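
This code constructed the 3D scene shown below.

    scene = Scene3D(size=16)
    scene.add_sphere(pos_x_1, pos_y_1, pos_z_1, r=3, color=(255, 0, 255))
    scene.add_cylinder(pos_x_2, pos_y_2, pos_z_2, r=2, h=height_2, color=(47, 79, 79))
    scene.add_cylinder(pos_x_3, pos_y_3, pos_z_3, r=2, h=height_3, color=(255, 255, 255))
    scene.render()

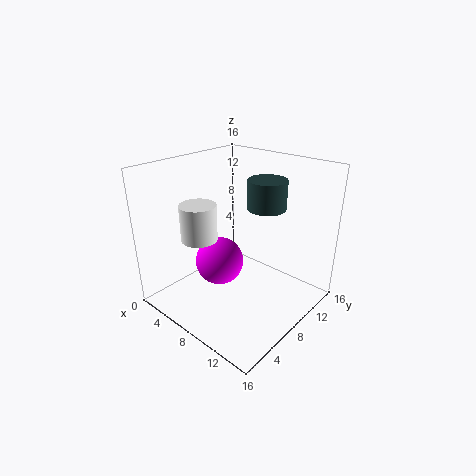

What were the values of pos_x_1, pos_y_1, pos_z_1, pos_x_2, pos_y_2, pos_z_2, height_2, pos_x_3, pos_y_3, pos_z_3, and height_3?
pos_x_1 = 4, pos_y_1 = 9, pos_z_1 = 3, pos_x_2 = 11, pos_y_2 = 9, pos_z_2 = 12, height_2 = 3, pos_x_3 = 5, pos_y_3 = 5, pos_z_3 = 8, height_3 = 4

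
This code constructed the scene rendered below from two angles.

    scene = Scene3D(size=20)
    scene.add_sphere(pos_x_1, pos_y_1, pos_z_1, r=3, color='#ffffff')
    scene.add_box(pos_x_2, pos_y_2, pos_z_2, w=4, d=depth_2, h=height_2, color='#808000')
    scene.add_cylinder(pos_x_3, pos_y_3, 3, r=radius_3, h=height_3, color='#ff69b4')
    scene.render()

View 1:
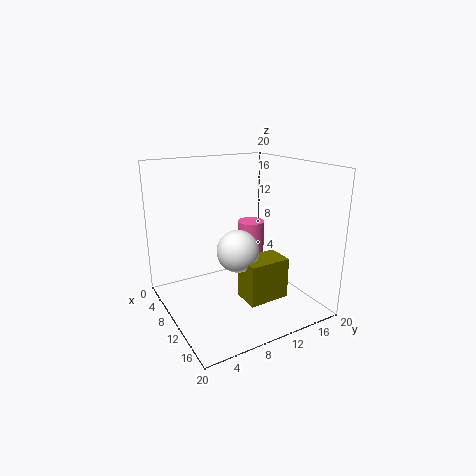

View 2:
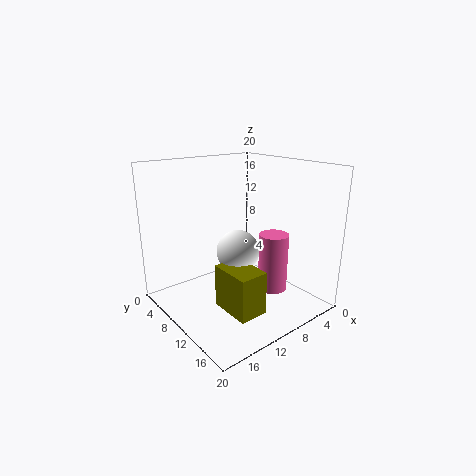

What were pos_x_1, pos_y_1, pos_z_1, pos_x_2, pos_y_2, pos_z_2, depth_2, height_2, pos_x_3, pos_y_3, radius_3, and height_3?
pos_x_1 = 10
pos_y_1 = 10
pos_z_1 = 8
pos_x_2 = 10
pos_y_2 = 10
pos_z_2 = 1
depth_2 = 6
height_2 = 6
pos_x_3 = 7
pos_y_3 = 14
radius_3 = 2
height_3 = 8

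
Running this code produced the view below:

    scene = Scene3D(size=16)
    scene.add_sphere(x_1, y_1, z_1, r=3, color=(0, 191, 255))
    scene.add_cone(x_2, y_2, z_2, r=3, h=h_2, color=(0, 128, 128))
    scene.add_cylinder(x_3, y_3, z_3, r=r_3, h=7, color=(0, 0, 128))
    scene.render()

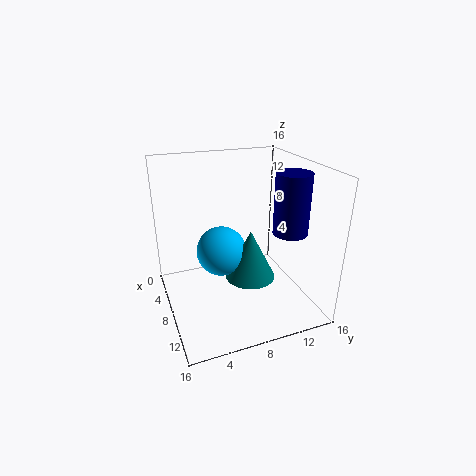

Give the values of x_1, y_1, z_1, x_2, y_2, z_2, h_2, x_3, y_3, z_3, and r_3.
x_1 = 5
y_1 = 7
z_1 = 5
x_2 = 7
y_2 = 10
z_2 = 2
h_2 = 6
x_3 = 9
y_3 = 14
z_3 = 8
r_3 = 2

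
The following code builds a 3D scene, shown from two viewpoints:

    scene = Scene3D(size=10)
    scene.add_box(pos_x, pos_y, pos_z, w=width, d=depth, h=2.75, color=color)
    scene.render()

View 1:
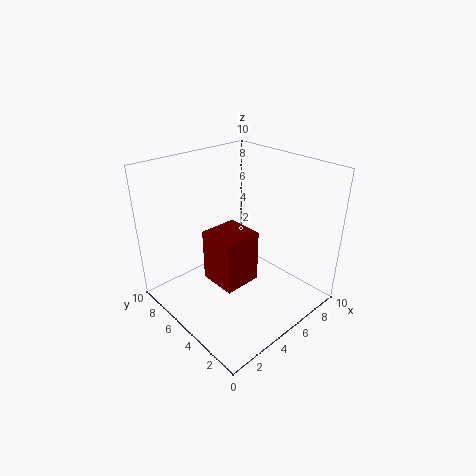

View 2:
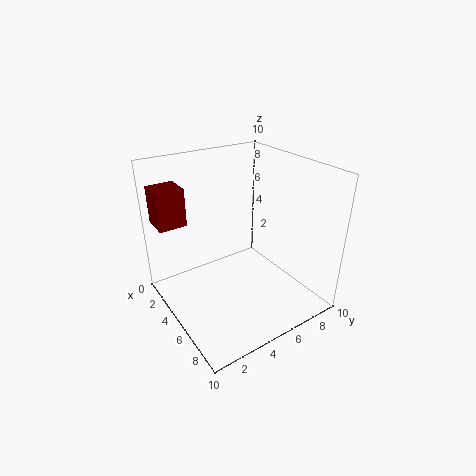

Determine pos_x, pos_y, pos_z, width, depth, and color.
pos_x = 0.25
pos_y = 0.5
pos_z = 5.5
width = 2
depth = 2
color = 'maroon'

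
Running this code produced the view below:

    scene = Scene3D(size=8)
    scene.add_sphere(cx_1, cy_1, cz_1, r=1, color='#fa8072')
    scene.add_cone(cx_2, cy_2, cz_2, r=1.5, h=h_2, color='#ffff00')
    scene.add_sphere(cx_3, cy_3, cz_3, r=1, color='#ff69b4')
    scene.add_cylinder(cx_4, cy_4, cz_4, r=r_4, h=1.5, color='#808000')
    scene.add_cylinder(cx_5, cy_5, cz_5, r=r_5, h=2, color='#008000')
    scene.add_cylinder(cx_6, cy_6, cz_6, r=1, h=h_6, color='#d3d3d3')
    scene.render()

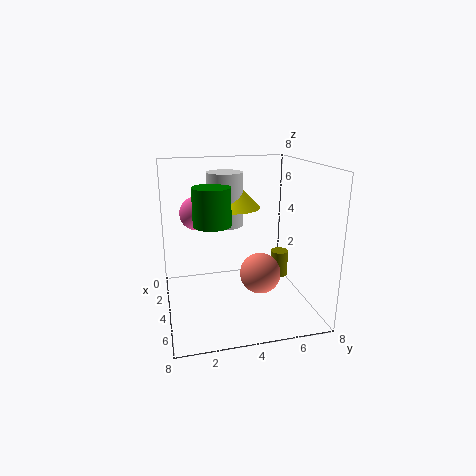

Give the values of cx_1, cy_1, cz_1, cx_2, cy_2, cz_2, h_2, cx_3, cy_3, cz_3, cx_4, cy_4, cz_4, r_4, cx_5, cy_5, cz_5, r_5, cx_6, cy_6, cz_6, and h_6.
cx_1 = 6.5
cy_1 = 4.5
cz_1 = 3
cx_2 = 3
cy_2 = 4
cz_2 = 5.5
h_2 = 1.5
cx_3 = 2
cy_3 = 2
cz_3 = 5
cx_4 = 4
cy_4 = 6.5
cz_4 = 1.5
r_4 = 0.5
cx_5 = 4.5
cy_5 = 2.5
cz_5 = 5
r_5 = 1
cx_6 = 3
cy_6 = 3.5
cz_6 = 4.5
h_6 = 3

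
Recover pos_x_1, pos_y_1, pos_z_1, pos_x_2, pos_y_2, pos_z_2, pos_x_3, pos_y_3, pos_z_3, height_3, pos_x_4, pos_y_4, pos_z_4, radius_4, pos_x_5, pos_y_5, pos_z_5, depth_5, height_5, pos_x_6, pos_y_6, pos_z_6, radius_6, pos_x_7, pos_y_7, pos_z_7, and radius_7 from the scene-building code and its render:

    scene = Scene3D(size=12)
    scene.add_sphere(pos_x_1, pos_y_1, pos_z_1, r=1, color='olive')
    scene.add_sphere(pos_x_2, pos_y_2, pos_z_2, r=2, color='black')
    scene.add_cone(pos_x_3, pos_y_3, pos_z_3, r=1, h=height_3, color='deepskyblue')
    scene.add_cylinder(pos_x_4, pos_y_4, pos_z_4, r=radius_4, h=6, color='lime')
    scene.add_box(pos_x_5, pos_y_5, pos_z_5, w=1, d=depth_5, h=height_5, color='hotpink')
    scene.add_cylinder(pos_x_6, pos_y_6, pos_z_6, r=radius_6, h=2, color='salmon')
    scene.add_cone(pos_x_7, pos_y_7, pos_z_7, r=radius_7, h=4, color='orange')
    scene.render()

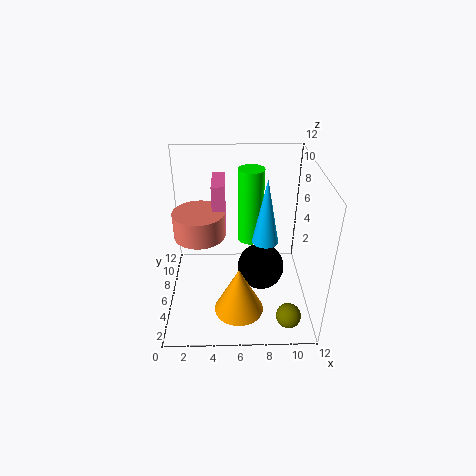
pos_x_1 = 10
pos_y_1 = 2
pos_z_1 = 1
pos_x_2 = 8
pos_y_2 = 6
pos_z_2 = 3
pos_x_3 = 8
pos_y_3 = 4
pos_z_3 = 7
height_3 = 5
pos_x_4 = 7
pos_y_4 = 6
pos_z_4 = 6
radius_4 = 1
pos_x_5 = 4
pos_y_5 = 5
pos_z_5 = 7
depth_5 = 3
height_5 = 4
pos_x_6 = 3
pos_y_6 = 5
pos_z_6 = 7
radius_6 = 2
pos_x_7 = 6
pos_y_7 = 3
pos_z_7 = 1
radius_7 = 2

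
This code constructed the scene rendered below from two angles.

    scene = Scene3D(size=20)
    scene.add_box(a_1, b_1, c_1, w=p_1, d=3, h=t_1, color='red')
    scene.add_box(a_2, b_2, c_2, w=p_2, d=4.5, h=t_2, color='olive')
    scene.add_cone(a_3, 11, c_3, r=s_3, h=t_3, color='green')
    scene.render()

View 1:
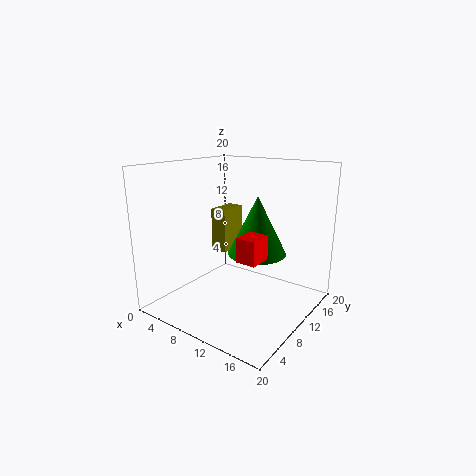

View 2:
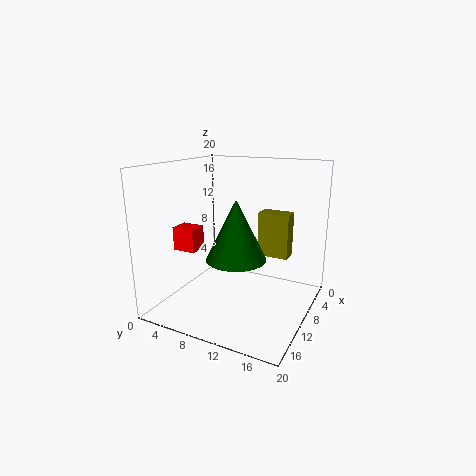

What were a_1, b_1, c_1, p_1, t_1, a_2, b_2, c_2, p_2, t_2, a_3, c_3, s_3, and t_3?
a_1 = 14, b_1 = 4, c_1 = 9.5, p_1 = 2.5, t_1 = 3, a_2 = 4, b_2 = 11.5, c_2 = 6.5, p_2 = 2.5, t_2 = 6.5, a_3 = 12.5, c_3 = 8, s_3 = 4, t_3 = 8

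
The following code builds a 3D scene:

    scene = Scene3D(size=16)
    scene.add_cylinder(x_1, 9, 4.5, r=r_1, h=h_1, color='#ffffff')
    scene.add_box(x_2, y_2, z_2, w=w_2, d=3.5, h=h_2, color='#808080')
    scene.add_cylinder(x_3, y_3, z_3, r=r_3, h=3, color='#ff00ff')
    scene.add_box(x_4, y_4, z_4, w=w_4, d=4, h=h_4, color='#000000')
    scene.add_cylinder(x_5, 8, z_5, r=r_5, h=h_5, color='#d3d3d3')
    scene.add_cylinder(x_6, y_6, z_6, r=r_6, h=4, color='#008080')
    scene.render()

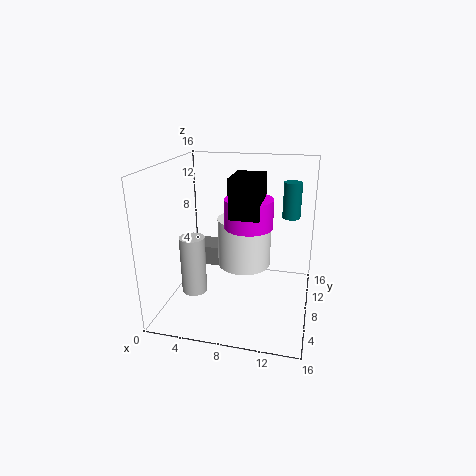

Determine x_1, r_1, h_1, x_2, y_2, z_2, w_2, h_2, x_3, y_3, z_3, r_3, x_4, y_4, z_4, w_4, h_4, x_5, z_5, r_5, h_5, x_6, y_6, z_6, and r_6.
x_1 = 8.5
r_1 = 3
h_1 = 5.5
x_2 = 0.5
y_2 = 12
z_2 = 2
w_2 = 4
h_2 = 2.5
x_3 = 9.5
y_3 = 6.5
z_3 = 10
r_3 = 2.5
x_4 = 8
y_4 = 4
z_4 = 11.5
w_4 = 3
h_4 = 4
x_5 = 2.5
z_5 = 0.5
r_5 = 1.5
h_5 = 7
x_6 = 13.5
y_6 = 10.5
z_6 = 10
r_6 = 1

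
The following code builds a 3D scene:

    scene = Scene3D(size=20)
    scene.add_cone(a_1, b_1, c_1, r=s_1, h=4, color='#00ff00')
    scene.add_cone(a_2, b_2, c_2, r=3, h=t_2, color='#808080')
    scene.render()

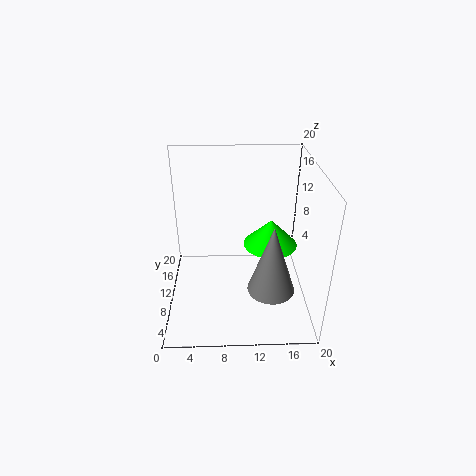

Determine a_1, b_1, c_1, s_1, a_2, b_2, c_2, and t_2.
a_1 = 15
b_1 = 13
c_1 = 7
s_1 = 4
a_2 = 14
b_2 = 4
c_2 = 6
t_2 = 9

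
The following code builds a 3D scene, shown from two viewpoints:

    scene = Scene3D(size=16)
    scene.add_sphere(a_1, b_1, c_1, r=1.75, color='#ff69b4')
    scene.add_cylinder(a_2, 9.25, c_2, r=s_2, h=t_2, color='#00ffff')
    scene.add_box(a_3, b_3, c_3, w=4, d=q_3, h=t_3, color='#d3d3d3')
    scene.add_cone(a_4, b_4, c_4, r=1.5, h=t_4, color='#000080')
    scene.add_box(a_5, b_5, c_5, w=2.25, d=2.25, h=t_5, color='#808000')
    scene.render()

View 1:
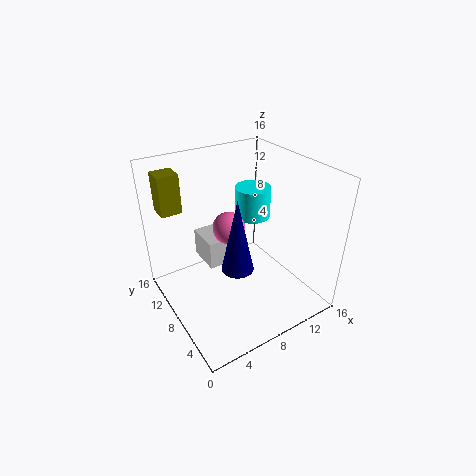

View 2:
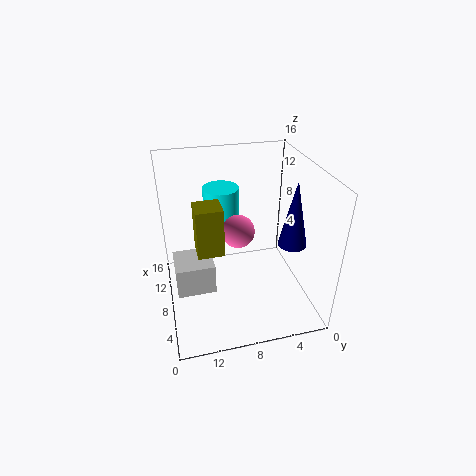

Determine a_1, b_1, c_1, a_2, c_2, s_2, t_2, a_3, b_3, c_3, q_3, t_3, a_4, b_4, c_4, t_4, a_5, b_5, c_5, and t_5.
a_1 = 7; b_1 = 8.25; c_1 = 9.5; a_2 = 10.75; c_2 = 9.5; s_2 = 2; t_2 = 3.5; a_3 = 6; b_3 = 11; c_3 = 2.5; q_3 = 4.25; t_3 = 3.5; a_4 = 4.75; b_4 = 3; c_4 = 8.5; t_4 = 7; a_5 = 0.75; b_5 = 11; c_5 = 11.25; t_5 = 4.25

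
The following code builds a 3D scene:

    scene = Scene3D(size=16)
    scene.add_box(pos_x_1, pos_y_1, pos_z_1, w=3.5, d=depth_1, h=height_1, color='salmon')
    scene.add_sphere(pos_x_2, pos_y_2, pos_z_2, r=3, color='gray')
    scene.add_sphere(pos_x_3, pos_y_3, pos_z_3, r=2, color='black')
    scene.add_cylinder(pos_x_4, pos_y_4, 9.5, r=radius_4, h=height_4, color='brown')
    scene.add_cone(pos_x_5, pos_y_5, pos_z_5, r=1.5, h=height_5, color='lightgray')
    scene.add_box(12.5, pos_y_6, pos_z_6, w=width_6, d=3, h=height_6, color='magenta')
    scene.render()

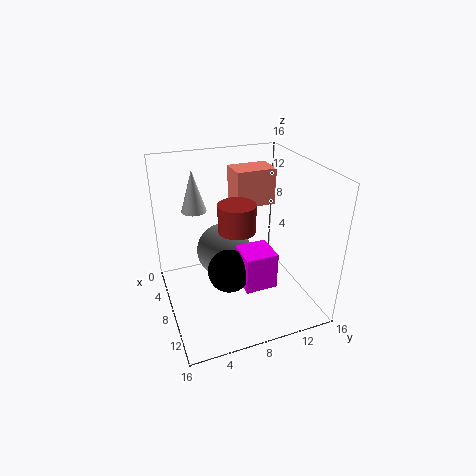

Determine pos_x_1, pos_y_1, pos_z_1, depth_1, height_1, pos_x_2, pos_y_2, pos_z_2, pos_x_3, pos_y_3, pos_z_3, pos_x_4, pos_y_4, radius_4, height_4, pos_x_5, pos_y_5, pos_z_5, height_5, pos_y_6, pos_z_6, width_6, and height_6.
pos_x_1 = 0.5, pos_y_1 = 9.5, pos_z_1 = 9.5, depth_1 = 5, height_1 = 4.5, pos_x_2 = 7.5, pos_y_2 = 6.5, pos_z_2 = 6.5, pos_x_3 = 13.5, pos_y_3 = 5, pos_z_3 = 8, pos_x_4 = 9, pos_y_4 = 7.5, radius_4 = 2, height_4 = 3, pos_x_5 = 2.5, pos_y_5 = 4.5, pos_z_5 = 9.5, height_5 = 5, pos_y_6 = 6, pos_z_6 = 6.5, width_6 = 3, height_6 = 3.5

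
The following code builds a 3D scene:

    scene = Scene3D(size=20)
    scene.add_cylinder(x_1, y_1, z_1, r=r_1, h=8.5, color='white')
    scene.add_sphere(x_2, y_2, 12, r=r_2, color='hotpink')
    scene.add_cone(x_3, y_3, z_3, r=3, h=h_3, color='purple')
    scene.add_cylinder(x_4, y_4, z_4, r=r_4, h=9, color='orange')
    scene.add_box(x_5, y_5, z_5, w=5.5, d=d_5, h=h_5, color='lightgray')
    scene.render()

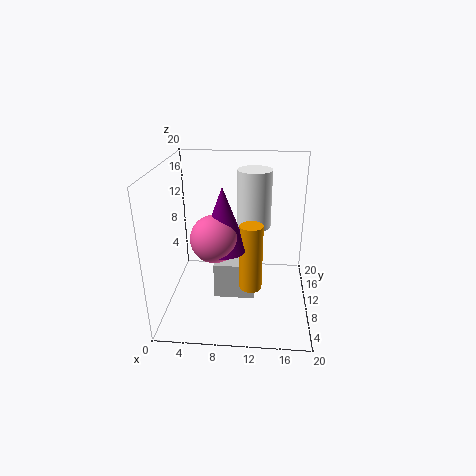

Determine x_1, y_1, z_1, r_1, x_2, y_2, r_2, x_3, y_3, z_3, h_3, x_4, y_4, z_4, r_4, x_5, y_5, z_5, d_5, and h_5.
x_1 = 12, y_1 = 14.5, z_1 = 10, r_1 = 2.5, x_2 = 7.5, y_2 = 5.5, r_2 = 3, x_3 = 8.5, y_3 = 6, z_3 = 10.5, h_3 = 8, x_4 = 12, y_4 = 6.5, z_4 = 4.5, r_4 = 1.5, x_5 = 7, y_5 = 6.5, z_5 = 2.5, d_5 = 7, h_5 = 5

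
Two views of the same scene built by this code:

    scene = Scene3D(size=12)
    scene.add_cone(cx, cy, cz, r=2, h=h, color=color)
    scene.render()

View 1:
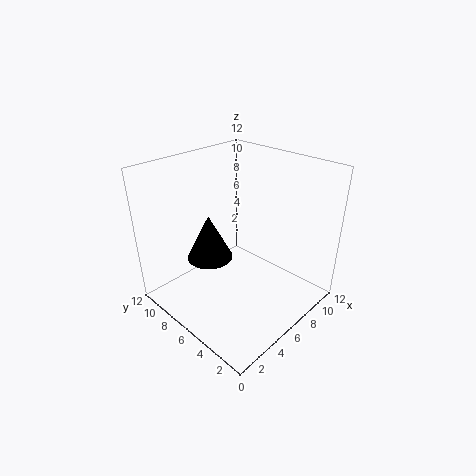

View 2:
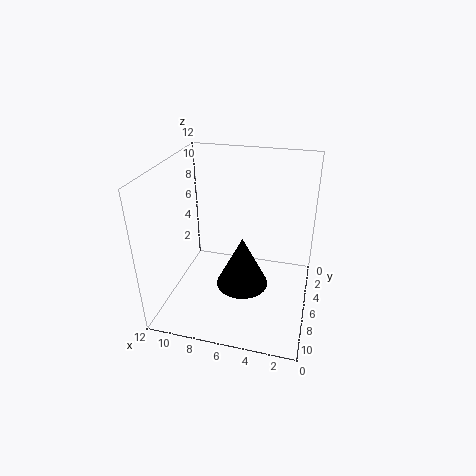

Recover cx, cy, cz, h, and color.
cx = 5, cy = 8.5, cz = 3.5, h = 4, color = 'black'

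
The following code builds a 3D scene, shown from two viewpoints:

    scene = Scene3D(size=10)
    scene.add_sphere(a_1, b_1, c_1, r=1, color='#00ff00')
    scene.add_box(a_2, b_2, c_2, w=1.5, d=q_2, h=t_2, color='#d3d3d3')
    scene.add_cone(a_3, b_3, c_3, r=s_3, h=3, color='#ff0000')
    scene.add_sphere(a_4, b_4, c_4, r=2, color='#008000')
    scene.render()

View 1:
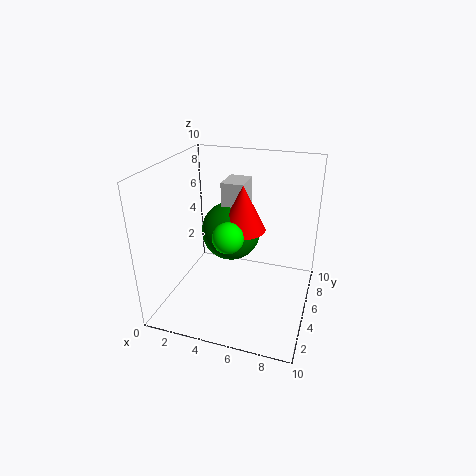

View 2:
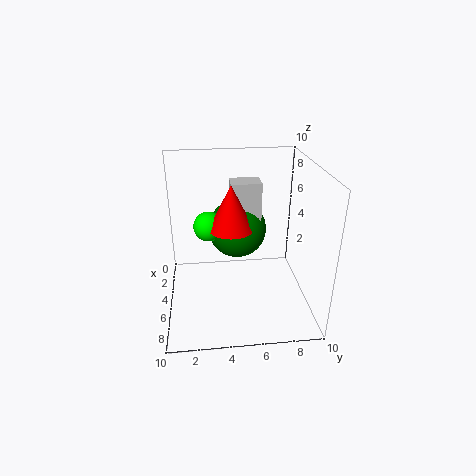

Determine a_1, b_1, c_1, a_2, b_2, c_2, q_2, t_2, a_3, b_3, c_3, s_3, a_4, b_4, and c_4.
a_1 = 5; b_1 = 3; c_1 = 6; a_2 = 4; b_2 = 4.5; c_2 = 5; q_2 = 2; t_2 = 4; a_3 = 5.5; b_3 = 4.5; c_3 = 6; s_3 = 1.5; a_4 = 4.5; b_4 = 5; c_4 = 5.5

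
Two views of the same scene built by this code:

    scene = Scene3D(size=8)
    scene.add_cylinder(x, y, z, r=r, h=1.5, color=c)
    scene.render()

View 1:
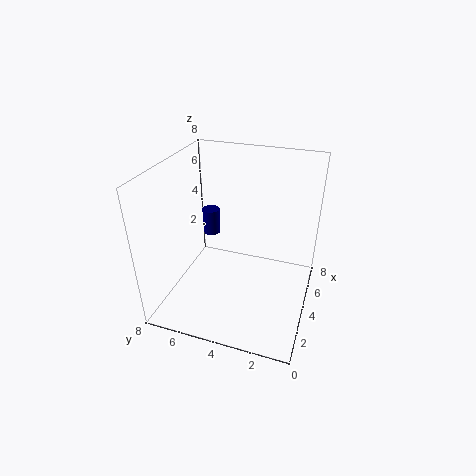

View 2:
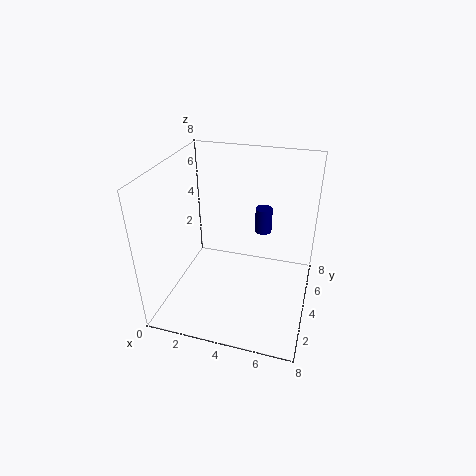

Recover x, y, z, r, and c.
x = 5; y = 6; z = 3.5; r = 0.5; c = 'navy'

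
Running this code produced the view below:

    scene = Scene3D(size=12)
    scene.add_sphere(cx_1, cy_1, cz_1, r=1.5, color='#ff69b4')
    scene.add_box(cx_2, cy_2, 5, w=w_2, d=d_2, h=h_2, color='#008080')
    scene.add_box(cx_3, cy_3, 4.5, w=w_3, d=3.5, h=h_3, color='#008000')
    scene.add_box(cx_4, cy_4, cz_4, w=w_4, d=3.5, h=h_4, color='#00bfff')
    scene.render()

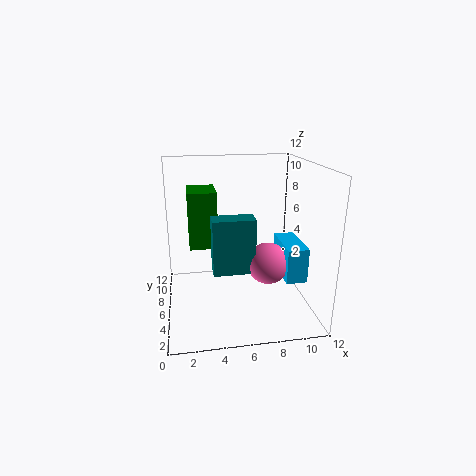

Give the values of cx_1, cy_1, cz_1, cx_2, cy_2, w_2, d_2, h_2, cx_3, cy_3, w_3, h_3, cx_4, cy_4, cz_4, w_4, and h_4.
cx_1 = 7.5; cy_1 = 2; cz_1 = 5.5; cx_2 = 3.5; cy_2 = 1.5; w_2 = 3; d_2 = 1.5; h_2 = 4; cx_3 = 2; cy_3 = 7.5; w_3 = 2.5; h_3 = 5; cx_4 = 8.5; cy_4 = 0.5; cz_4 = 4.5; w_4 = 1.5; h_4 = 2.5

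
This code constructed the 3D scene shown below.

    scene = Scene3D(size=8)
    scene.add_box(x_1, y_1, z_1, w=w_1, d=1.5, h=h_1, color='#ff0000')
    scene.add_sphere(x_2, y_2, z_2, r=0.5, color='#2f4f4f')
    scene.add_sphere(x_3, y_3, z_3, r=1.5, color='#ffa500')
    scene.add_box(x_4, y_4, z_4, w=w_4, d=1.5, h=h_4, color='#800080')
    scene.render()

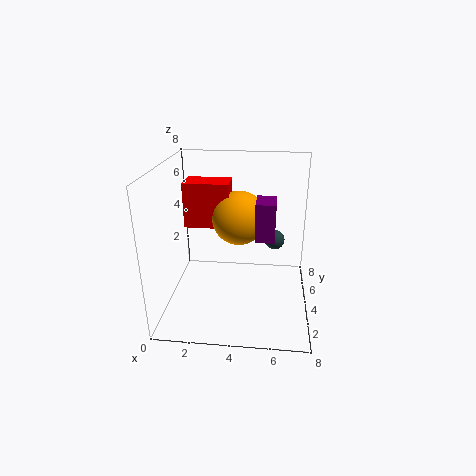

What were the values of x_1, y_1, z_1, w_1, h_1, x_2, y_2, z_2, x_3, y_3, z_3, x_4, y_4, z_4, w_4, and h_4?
x_1 = 1, y_1 = 4, z_1 = 4.5, w_1 = 2.5, h_1 = 2.5, x_2 = 6, y_2 = 3, z_2 = 4.5, x_3 = 4, y_3 = 4.5, z_3 = 5, x_4 = 5, y_4 = 2.5, z_4 = 4.5, w_4 = 1, h_4 = 2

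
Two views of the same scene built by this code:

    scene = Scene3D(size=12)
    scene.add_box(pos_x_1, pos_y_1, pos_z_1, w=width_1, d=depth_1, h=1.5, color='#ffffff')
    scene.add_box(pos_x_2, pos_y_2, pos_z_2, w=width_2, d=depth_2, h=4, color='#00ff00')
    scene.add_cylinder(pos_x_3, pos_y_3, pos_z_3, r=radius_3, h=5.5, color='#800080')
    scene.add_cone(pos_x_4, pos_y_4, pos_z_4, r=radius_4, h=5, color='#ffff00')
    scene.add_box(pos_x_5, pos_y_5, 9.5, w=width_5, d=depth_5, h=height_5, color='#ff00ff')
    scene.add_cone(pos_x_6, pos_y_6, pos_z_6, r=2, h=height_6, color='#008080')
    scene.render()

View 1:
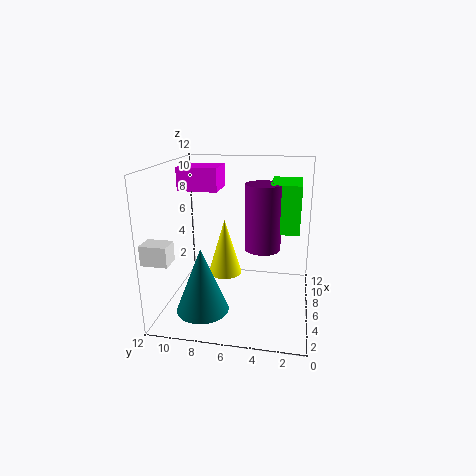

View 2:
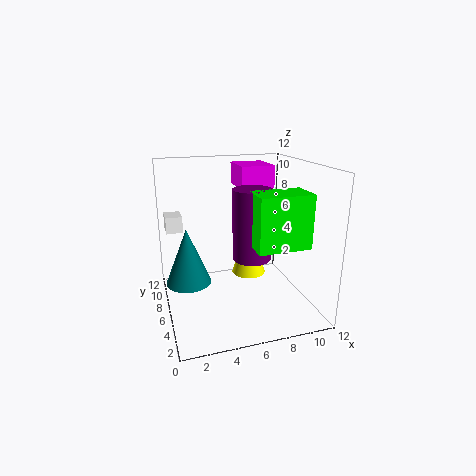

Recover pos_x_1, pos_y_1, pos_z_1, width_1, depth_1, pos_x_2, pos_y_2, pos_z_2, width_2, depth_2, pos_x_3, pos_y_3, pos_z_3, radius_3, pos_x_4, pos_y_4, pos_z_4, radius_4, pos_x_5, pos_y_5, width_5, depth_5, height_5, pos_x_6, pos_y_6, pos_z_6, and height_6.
pos_x_1 = 0.5, pos_y_1 = 10, pos_z_1 = 5.5, width_1 = 1.5, depth_1 = 2, pos_x_2 = 6, pos_y_2 = 1, pos_z_2 = 6.5, width_2 = 4, depth_2 = 2.5, pos_x_3 = 6.5, pos_y_3 = 4, pos_z_3 = 5, radius_3 = 1.5, pos_x_4 = 7.5, pos_y_4 = 7.5, pos_z_4 = 2, radius_4 = 1.5, pos_x_5 = 7, pos_y_5 = 8, width_5 = 3, depth_5 = 3.5, height_5 = 2, pos_x_6 = 2, pos_y_6 = 8, pos_z_6 = 1.5, height_6 = 5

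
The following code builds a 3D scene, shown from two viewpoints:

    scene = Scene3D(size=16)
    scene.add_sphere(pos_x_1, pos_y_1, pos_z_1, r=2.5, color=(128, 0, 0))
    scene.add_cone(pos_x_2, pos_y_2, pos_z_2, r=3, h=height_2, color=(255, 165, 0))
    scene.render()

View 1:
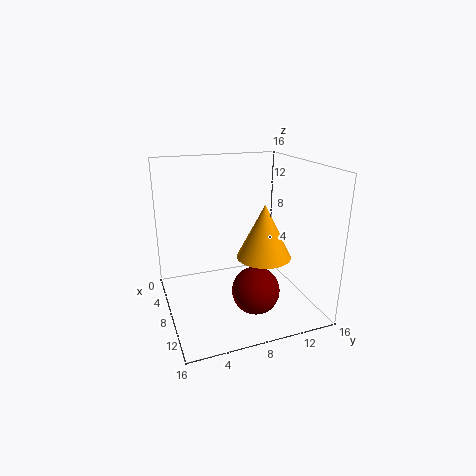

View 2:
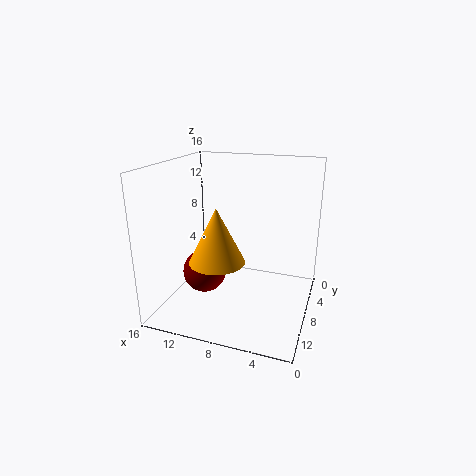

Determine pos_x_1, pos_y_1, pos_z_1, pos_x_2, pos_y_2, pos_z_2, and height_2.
pos_x_1 = 12; pos_y_1 = 8.5; pos_z_1 = 3.5; pos_x_2 = 9.5; pos_y_2 = 10.5; pos_z_2 = 6; height_2 = 6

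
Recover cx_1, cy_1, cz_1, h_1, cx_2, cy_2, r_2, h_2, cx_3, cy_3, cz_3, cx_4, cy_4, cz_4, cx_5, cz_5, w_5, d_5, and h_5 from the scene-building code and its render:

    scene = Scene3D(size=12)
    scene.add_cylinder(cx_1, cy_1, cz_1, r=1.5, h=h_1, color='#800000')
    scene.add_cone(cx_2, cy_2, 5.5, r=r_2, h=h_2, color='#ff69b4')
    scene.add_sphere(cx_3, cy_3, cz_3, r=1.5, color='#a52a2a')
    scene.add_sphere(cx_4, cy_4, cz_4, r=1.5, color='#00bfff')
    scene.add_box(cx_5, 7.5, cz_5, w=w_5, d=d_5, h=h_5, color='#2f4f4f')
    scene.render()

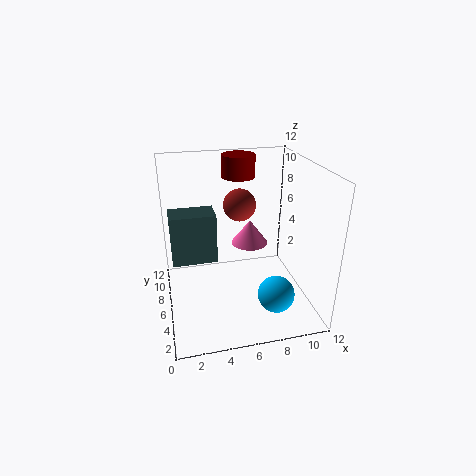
cx_1 = 7
cy_1 = 10
cz_1 = 10
h_1 = 2
cx_2 = 7
cy_2 = 6
r_2 = 1.5
h_2 = 2
cx_3 = 7
cy_3 = 9.5
cz_3 = 7.5
cx_4 = 8.5
cy_4 = 3
cz_4 = 2
cx_5 = 0.5
cz_5 = 3
w_5 = 4
d_5 = 2.5
h_5 = 4.5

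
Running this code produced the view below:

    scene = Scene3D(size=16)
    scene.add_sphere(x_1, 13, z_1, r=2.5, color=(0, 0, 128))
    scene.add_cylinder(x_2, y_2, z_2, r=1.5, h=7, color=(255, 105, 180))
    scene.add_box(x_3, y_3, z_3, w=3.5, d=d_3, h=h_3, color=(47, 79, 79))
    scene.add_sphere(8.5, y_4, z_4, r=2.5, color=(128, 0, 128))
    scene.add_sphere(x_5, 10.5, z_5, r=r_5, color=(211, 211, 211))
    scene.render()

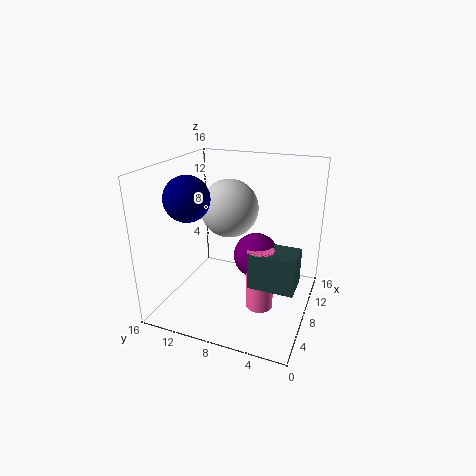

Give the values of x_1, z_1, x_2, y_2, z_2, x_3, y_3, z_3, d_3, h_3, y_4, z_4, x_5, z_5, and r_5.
x_1 = 6
z_1 = 12.5
x_2 = 7
y_2 = 5
z_2 = 0.5
x_3 = 5.5
y_3 = 1
z_3 = 3.5
d_3 = 5
h_3 = 4
y_4 = 6
z_4 = 6
x_5 = 11.5
z_5 = 10
r_5 = 3.5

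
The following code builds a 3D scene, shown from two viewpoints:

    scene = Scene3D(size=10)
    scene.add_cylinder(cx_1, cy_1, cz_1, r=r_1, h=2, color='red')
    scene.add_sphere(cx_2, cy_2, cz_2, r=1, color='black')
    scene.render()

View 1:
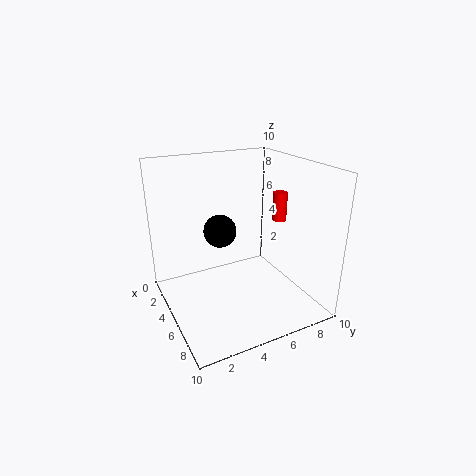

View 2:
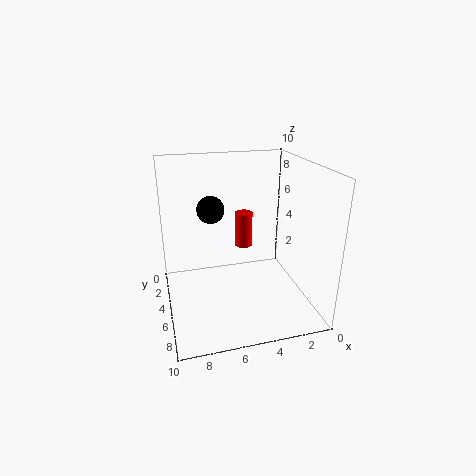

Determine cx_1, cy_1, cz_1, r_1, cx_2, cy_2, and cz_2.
cx_1 = 5.5, cy_1 = 8, cz_1 = 6, r_1 = 0.5, cx_2 = 6.5, cy_2 = 3, cz_2 = 6.5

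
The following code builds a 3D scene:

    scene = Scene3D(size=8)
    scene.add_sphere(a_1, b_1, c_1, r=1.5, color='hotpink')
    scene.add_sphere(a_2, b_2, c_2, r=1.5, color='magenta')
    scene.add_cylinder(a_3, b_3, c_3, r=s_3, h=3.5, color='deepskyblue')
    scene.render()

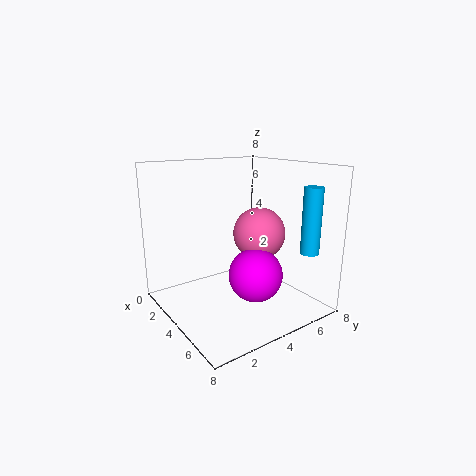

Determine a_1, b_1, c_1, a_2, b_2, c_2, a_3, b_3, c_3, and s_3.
a_1 = 4
b_1 = 5.5
c_1 = 4
a_2 = 5
b_2 = 4.5
c_2 = 2
a_3 = 7
b_3 = 6.5
c_3 = 3.5
s_3 = 0.5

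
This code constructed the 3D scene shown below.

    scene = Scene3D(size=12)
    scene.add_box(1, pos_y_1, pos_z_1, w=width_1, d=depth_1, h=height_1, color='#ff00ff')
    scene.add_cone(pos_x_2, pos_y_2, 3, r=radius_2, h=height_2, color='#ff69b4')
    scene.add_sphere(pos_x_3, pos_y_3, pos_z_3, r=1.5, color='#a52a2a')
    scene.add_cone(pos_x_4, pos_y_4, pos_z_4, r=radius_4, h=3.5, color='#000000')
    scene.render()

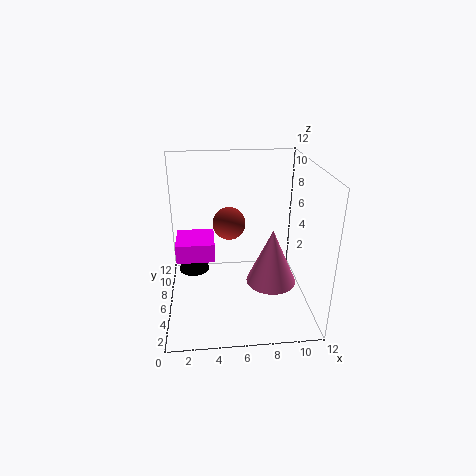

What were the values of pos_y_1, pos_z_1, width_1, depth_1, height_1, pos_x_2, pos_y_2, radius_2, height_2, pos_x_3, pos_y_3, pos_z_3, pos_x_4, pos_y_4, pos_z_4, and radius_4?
pos_y_1 = 4; pos_z_1 = 5; width_1 = 3; depth_1 = 3; height_1 = 1.5; pos_x_2 = 8.5; pos_y_2 = 4; radius_2 = 2; height_2 = 4.5; pos_x_3 = 5.5; pos_y_3 = 9; pos_z_3 = 6; pos_x_4 = 2; pos_y_4 = 10.5; pos_z_4 = 0.5; radius_4 = 1.5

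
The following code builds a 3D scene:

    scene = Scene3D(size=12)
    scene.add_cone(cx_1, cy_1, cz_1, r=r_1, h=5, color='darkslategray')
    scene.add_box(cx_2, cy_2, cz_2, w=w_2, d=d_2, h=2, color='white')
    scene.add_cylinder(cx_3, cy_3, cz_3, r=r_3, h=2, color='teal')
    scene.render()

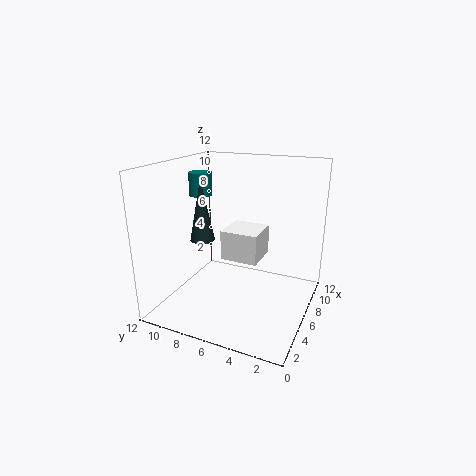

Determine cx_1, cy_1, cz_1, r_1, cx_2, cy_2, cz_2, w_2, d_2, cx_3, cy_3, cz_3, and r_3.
cx_1 = 4.5, cy_1 = 8.5, cz_1 = 6, r_1 = 1, cx_2 = 1, cy_2 = 2.5, cz_2 = 6.5, w_2 = 2.5, d_2 = 2.5, cx_3 = 7, cy_3 = 10, cz_3 = 9, r_3 = 1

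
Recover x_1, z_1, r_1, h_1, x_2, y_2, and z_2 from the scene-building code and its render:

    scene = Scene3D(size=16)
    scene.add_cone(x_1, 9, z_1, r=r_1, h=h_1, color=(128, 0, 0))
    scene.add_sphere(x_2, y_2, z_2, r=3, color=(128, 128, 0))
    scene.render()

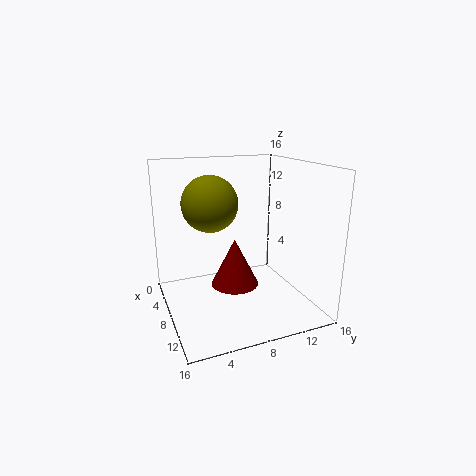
x_1 = 4.5
z_1 = 0.5
r_1 = 3
h_1 = 6
x_2 = 7.5
y_2 = 5
z_2 = 12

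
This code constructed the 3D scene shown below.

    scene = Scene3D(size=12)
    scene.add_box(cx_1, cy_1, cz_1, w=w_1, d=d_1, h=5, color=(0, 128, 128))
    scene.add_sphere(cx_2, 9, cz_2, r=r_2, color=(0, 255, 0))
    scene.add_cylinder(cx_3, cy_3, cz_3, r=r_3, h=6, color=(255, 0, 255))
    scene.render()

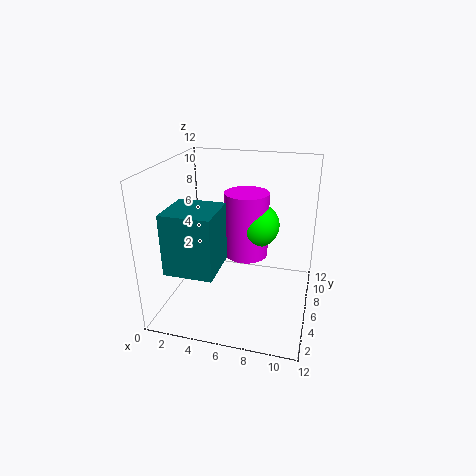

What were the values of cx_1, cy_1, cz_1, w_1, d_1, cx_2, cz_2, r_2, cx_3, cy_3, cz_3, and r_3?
cx_1 = 1
cy_1 = 2
cz_1 = 4
w_1 = 4
d_1 = 4
cx_2 = 7
cz_2 = 6
r_2 = 2
cx_3 = 6
cy_3 = 9
cz_3 = 3
r_3 = 2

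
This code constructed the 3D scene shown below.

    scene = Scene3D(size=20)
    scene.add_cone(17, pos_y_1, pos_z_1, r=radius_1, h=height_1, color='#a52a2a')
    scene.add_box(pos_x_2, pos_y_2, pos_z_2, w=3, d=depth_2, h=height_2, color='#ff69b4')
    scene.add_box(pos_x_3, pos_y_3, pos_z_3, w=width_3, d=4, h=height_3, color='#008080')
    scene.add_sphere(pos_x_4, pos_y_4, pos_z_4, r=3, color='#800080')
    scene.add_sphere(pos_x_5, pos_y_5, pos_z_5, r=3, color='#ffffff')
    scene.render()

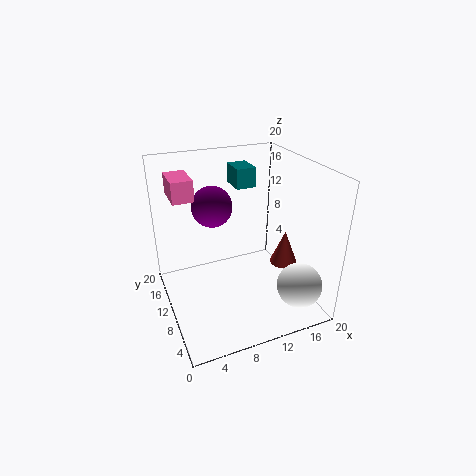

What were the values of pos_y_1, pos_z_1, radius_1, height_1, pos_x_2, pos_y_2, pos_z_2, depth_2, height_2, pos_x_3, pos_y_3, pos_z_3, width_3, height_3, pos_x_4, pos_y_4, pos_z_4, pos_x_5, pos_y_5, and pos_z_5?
pos_y_1 = 9; pos_z_1 = 5; radius_1 = 2; height_1 = 5; pos_x_2 = 2; pos_y_2 = 13; pos_z_2 = 15; depth_2 = 5; height_2 = 3; pos_x_3 = 12; pos_y_3 = 15; pos_z_3 = 15; width_3 = 3; height_3 = 3; pos_x_4 = 8; pos_y_4 = 15; pos_z_4 = 13; pos_x_5 = 16; pos_y_5 = 3; pos_z_5 = 5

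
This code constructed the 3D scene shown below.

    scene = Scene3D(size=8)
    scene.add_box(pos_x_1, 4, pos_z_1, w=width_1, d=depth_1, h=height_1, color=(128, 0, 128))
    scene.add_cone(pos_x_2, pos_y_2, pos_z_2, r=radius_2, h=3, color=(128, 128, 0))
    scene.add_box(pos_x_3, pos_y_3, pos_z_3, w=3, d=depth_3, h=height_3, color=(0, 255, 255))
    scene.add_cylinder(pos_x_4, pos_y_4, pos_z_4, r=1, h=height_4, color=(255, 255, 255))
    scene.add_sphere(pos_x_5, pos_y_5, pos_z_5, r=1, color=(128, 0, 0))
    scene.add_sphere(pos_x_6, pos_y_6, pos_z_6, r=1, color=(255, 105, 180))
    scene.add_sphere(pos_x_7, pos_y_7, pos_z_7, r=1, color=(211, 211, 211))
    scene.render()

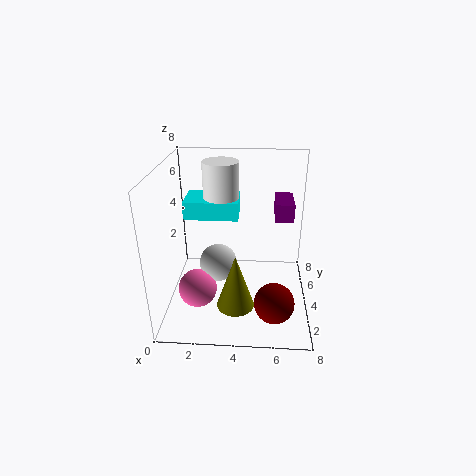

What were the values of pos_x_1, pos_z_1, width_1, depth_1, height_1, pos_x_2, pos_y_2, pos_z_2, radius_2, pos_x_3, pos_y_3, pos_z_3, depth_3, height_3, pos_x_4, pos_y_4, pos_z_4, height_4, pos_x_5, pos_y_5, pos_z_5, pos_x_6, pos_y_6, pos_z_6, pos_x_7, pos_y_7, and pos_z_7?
pos_x_1 = 6, pos_z_1 = 5, width_1 = 1, depth_1 = 2, height_1 = 1, pos_x_2 = 4, pos_y_2 = 2, pos_z_2 = 1, radius_2 = 1, pos_x_3 = 1, pos_y_3 = 4, pos_z_3 = 5, depth_3 = 2, height_3 = 1, pos_x_4 = 3, pos_y_4 = 5, pos_z_4 = 5, height_4 = 3, pos_x_5 = 6, pos_y_5 = 1, pos_z_5 = 2, pos_x_6 = 2, pos_y_6 = 2, pos_z_6 = 2, pos_x_7 = 3, pos_y_7 = 3, pos_z_7 = 3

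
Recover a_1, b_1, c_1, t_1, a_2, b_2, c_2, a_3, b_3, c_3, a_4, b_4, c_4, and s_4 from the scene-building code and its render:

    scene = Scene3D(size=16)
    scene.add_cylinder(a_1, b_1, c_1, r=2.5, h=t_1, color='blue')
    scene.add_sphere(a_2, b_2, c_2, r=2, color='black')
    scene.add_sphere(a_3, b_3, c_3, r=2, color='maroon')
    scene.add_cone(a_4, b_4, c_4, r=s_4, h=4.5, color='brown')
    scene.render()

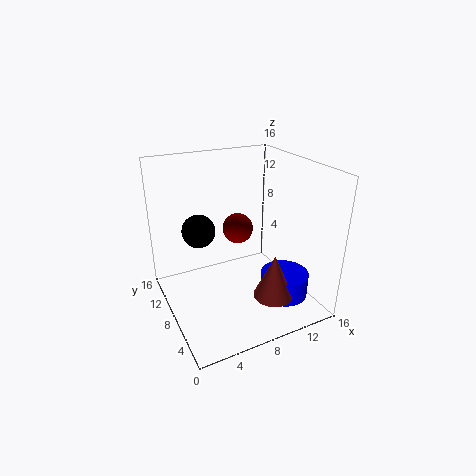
a_1 = 11; b_1 = 3; c_1 = 3; t_1 = 2.5; a_2 = 5; b_2 = 12.5; c_2 = 7.5; a_3 = 11; b_3 = 14; c_3 = 6; a_4 = 9; b_4 = 2; c_4 = 4; s_4 = 2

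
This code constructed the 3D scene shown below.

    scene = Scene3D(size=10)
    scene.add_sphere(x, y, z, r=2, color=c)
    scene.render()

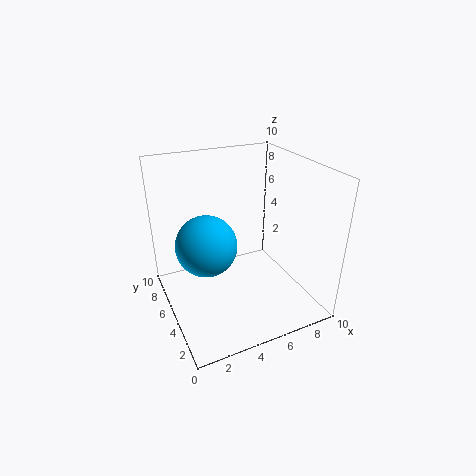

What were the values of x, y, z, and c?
x = 2.5; y = 4.5; z = 5.25; c = 'deepskyblue'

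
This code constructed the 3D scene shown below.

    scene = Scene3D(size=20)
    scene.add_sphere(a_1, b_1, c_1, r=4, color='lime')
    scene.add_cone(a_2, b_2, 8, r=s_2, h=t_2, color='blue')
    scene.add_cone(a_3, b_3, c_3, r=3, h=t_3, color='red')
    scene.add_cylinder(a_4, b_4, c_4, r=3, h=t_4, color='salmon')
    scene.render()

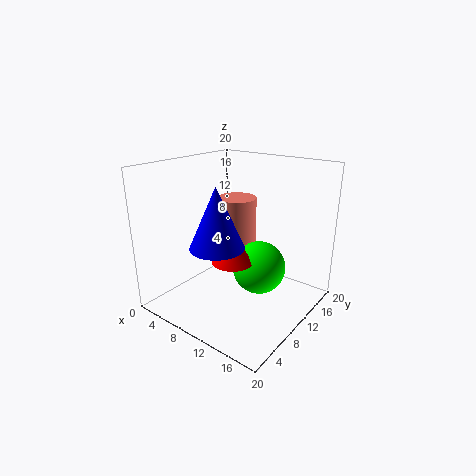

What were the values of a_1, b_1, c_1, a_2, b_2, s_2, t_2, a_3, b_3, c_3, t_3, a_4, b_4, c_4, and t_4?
a_1 = 11, b_1 = 14, c_1 = 4, a_2 = 7, b_2 = 9, s_2 = 4, t_2 = 9, a_3 = 9, b_3 = 10, c_3 = 6, t_3 = 4, a_4 = 6, b_4 = 15, c_4 = 7, t_4 = 7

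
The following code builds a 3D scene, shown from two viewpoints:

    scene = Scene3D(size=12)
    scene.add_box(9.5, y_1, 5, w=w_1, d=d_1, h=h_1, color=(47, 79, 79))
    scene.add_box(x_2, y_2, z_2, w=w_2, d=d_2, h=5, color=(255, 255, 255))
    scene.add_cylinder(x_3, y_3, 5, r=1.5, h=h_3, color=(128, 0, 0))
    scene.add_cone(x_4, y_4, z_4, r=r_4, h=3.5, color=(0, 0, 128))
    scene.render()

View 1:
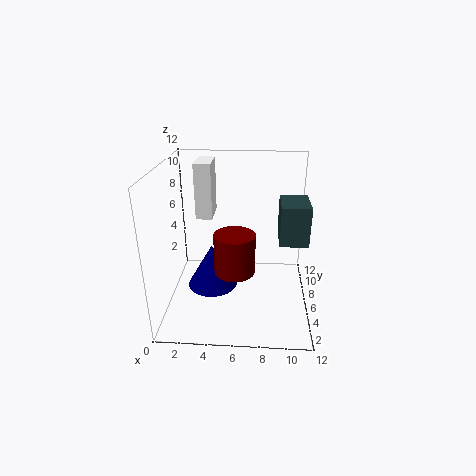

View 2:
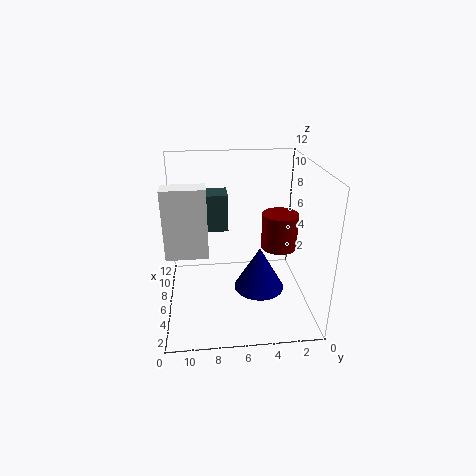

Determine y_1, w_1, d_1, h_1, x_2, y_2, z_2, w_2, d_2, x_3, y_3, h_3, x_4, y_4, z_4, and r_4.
y_1 = 6.5, w_1 = 2.5, d_1 = 3.5, h_1 = 3.5, x_2 = 2, y_2 = 8.5, z_2 = 6.5, w_2 = 1.5, d_2 = 3, x_3 = 6, y_3 = 2.5, h_3 = 3, x_4 = 4, y_4 = 4.5, z_4 = 2.5, r_4 = 2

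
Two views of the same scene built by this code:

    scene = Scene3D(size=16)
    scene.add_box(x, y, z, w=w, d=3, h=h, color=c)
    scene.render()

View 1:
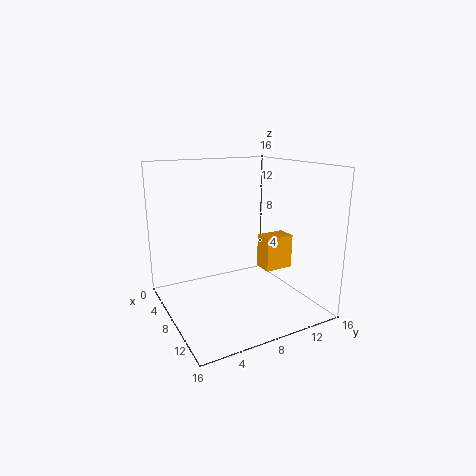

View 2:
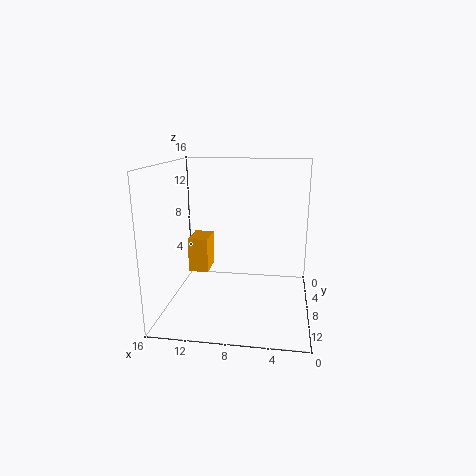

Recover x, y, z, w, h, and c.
x = 10.5, y = 9, z = 5.5, w = 2, h = 3.5, c = 'orange'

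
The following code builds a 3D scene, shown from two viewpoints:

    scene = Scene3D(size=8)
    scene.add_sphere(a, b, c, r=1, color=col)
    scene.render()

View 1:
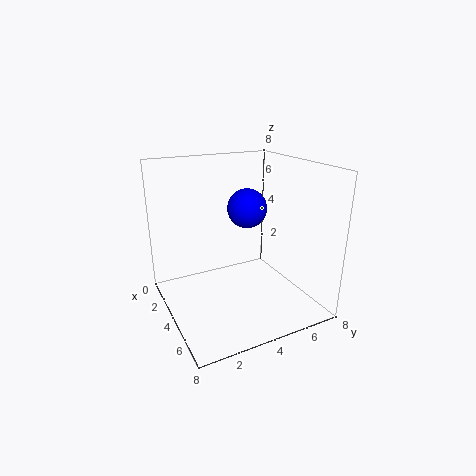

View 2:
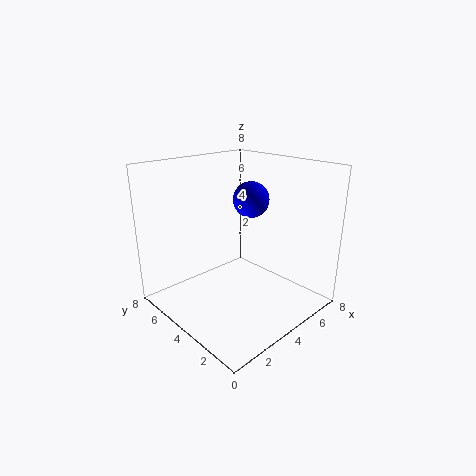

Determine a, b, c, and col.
a = 5, b = 4, c = 6, col = 'blue'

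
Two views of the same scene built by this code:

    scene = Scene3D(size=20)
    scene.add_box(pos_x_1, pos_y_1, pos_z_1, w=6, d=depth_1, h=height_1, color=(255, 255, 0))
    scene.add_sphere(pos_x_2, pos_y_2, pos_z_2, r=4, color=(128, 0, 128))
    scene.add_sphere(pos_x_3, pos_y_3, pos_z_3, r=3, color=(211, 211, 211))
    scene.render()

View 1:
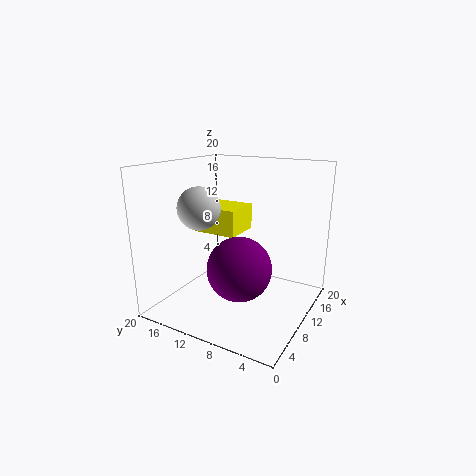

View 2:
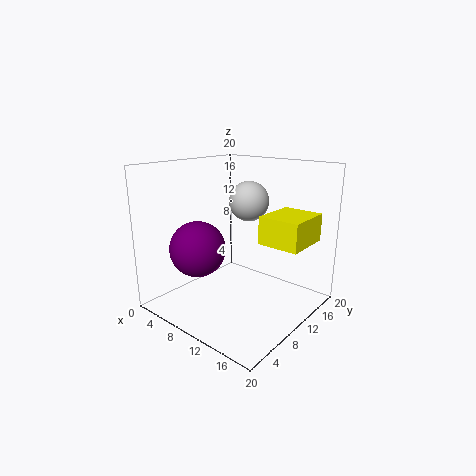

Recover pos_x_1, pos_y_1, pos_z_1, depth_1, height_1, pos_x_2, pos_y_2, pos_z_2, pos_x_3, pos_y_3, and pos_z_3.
pos_x_1 = 12
pos_y_1 = 12
pos_z_1 = 9
depth_1 = 7
height_1 = 4
pos_x_2 = 5
pos_y_2 = 7
pos_z_2 = 8
pos_x_3 = 8
pos_y_3 = 15
pos_z_3 = 14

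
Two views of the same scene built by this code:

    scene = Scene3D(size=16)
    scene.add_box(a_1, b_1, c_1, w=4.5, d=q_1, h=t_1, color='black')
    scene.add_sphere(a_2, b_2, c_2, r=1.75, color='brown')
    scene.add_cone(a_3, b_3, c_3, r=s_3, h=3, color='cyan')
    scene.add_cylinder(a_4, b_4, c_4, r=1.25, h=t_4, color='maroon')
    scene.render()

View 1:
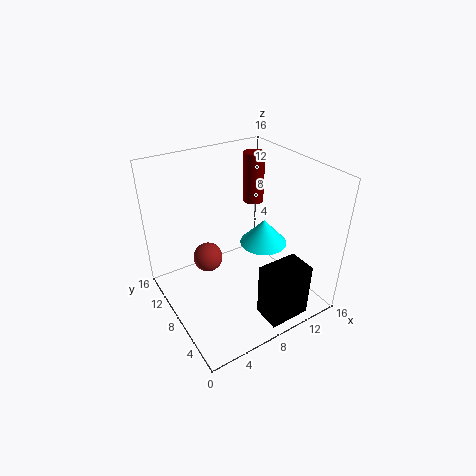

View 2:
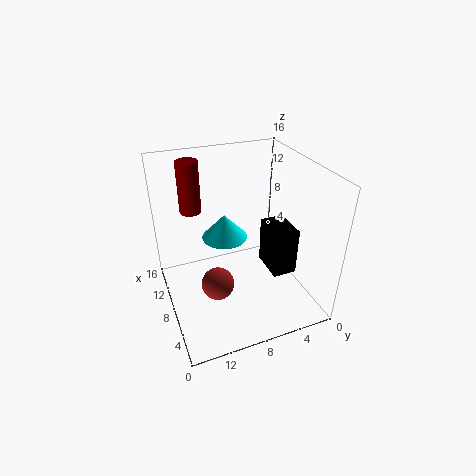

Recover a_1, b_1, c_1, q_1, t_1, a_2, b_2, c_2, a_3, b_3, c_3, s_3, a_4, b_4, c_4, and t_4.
a_1 = 7.5
b_1 = 0.25
c_1 = 1.25
q_1 = 3
t_1 = 6
a_2 = 5.75
b_2 = 11.25
c_2 = 4.25
a_3 = 11.75
b_3 = 8.25
c_3 = 6
s_3 = 2.75
a_4 = 12.75
b_4 = 12
c_4 = 9.75
t_4 = 6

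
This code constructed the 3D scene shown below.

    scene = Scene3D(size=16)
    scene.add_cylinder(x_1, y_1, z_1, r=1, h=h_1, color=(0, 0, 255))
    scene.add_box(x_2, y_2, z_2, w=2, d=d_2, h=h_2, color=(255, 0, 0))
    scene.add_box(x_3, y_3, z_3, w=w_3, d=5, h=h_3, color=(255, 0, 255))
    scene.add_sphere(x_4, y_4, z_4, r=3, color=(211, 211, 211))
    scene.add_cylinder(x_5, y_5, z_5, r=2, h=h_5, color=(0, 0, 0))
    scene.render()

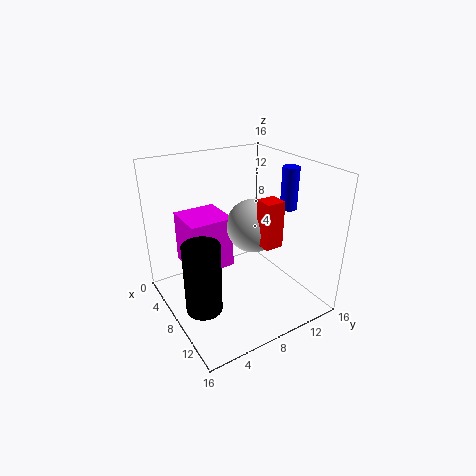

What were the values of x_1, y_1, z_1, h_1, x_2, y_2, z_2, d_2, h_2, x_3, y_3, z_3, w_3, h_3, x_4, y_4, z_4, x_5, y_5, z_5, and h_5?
x_1 = 8
y_1 = 15
z_1 = 10
h_1 = 5
x_2 = 10
y_2 = 9
z_2 = 8
d_2 = 2
h_2 = 5
x_3 = 2
y_3 = 3
z_3 = 4
w_3 = 5
h_3 = 6
x_4 = 8
y_4 = 10
z_4 = 9
x_5 = 9
y_5 = 3
z_5 = 1
h_5 = 8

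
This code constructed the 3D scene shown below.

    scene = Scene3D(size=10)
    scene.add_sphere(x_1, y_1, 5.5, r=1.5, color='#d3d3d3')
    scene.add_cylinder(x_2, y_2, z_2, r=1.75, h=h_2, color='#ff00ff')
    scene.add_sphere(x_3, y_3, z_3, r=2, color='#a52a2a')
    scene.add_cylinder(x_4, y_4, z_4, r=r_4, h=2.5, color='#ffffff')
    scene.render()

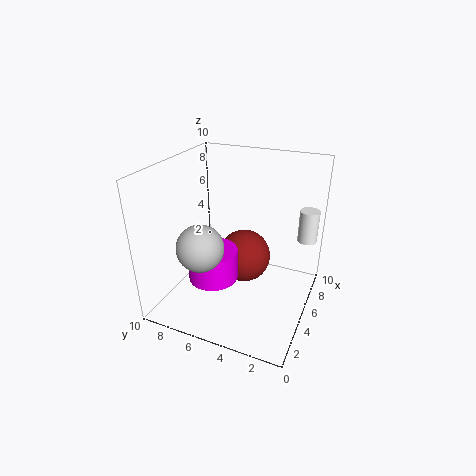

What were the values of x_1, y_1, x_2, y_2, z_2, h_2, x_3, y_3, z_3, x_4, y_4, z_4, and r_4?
x_1 = 2, y_1 = 6.25, x_2 = 4, y_2 = 6.5, z_2 = 2, h_2 = 2.25, x_3 = 6.75, y_3 = 5.25, z_3 = 2.5, x_4 = 9.25, y_4 = 1, z_4 = 3.5, r_4 = 0.75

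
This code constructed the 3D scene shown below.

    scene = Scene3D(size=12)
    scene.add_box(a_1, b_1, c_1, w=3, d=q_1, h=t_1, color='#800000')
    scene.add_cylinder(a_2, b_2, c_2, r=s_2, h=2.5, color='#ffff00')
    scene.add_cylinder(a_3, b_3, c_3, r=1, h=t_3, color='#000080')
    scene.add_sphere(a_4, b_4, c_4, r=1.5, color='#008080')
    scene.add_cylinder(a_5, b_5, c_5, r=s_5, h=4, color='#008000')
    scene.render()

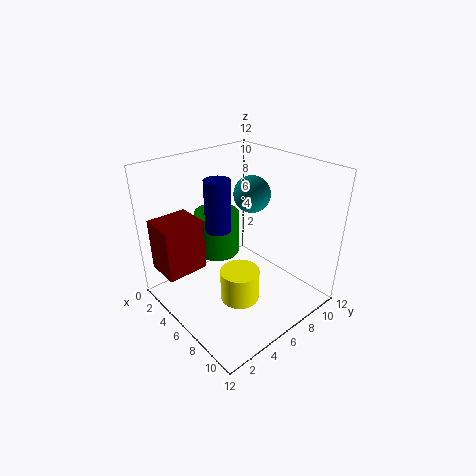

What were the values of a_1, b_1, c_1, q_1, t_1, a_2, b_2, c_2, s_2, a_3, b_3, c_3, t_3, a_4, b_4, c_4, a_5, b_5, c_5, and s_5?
a_1 = 1; b_1 = 0.5; c_1 = 3; q_1 = 3.5; t_1 = 4.5; a_2 = 8.5; b_2 = 4; c_2 = 2.5; s_2 = 1.5; a_3 = 6; b_3 = 4; c_3 = 7.5; t_3 = 4; a_4 = 6; b_4 = 7.5; c_4 = 9.5; a_5 = 2.5; b_5 = 6.5; c_5 = 3; s_5 = 2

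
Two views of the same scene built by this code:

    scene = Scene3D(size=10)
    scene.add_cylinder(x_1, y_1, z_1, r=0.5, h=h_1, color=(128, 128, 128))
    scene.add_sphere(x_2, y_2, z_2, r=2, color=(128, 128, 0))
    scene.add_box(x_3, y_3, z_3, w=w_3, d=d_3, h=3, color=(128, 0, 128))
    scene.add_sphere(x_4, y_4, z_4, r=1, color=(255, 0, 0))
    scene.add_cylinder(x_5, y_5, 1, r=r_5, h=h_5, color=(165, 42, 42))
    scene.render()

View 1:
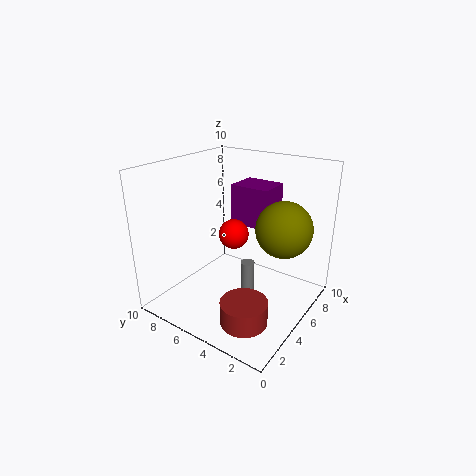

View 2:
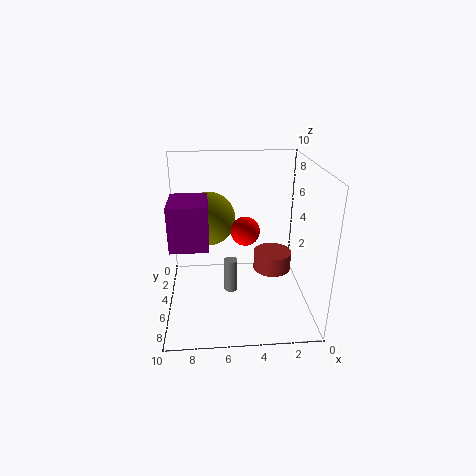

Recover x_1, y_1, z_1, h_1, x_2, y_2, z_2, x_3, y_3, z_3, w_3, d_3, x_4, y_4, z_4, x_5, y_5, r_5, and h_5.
x_1 = 5.5, y_1 = 4.5, z_1 = 0.5, h_1 = 2.5, x_2 = 7, y_2 = 2.5, z_2 = 5.5, x_3 = 7, y_3 = 4, z_3 = 5, w_3 = 2.5, d_3 = 3, x_4 = 4.5, y_4 = 5, z_4 = 5.5, x_5 = 2, y_5 = 2.5, r_5 = 1.5, h_5 = 1.5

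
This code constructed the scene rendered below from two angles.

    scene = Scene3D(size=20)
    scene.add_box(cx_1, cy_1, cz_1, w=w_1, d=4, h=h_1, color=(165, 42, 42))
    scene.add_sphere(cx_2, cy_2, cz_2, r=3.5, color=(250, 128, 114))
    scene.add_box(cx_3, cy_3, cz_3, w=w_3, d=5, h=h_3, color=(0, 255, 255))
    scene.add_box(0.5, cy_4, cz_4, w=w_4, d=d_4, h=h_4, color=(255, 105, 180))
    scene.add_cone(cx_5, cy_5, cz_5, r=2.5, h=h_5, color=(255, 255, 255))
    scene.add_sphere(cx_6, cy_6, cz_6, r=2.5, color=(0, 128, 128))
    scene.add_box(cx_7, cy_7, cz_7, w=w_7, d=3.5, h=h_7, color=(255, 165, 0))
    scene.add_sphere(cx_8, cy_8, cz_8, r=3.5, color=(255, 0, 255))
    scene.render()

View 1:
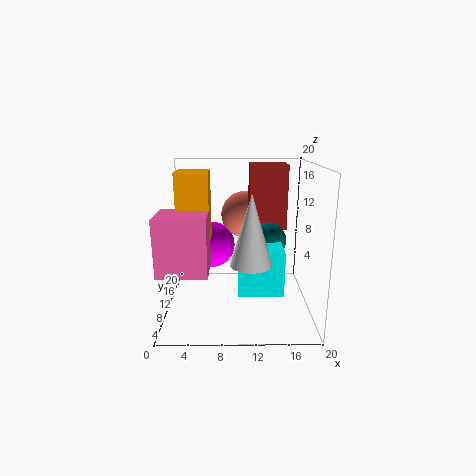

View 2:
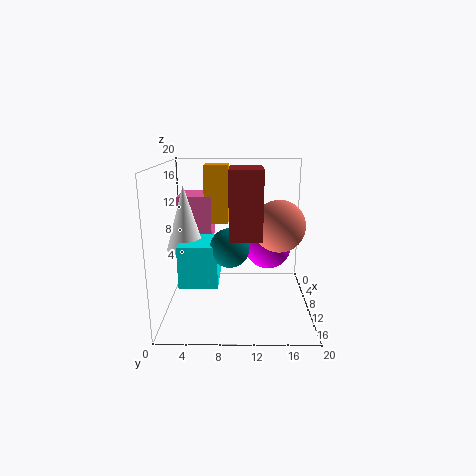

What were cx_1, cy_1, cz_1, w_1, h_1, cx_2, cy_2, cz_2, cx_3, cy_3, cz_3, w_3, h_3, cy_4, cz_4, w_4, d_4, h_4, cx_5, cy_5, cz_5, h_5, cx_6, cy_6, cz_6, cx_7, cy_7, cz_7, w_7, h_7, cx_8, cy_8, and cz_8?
cx_1 = 11.5
cy_1 = 9
cz_1 = 11.5
w_1 = 5
h_1 = 8.5
cx_2 = 11
cy_2 = 15.5
cz_2 = 12
cx_3 = 10
cy_3 = 2.5
cz_3 = 5
w_3 = 5.5
h_3 = 5.5
cy_4 = 1
cz_4 = 8
w_4 = 6
d_4 = 5
h_4 = 7
cx_5 = 11.5
cy_5 = 3
cz_5 = 9
h_5 = 8.5
cx_6 = 14
cy_6 = 9
cz_6 = 10
cx_7 = 2.5
cy_7 = 5
cz_7 = 11
w_7 = 4
h_7 = 8.5
cx_8 = 6
cy_8 = 14.5
cz_8 = 7.5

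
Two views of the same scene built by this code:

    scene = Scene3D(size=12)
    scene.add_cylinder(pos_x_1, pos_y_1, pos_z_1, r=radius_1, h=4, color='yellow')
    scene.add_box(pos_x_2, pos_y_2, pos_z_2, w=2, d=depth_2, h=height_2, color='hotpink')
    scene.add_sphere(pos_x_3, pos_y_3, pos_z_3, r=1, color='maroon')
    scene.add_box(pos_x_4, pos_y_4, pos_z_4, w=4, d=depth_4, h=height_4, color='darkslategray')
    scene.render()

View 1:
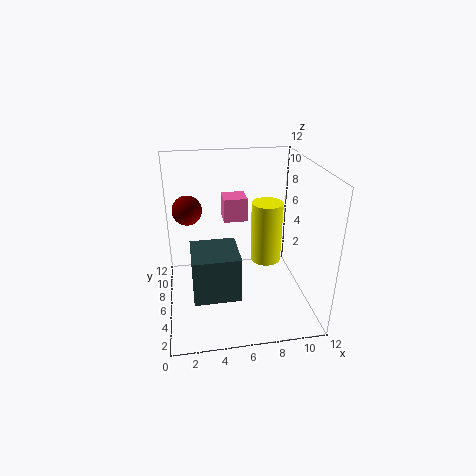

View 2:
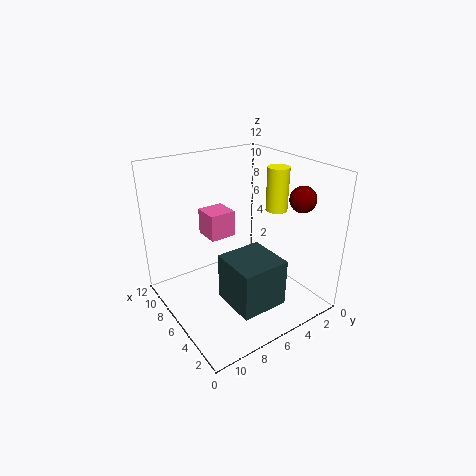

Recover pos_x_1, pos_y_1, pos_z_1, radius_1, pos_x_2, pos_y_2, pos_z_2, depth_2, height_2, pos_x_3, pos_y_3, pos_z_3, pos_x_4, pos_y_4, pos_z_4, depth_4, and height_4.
pos_x_1 = 7, pos_y_1 = 1, pos_z_1 = 7, radius_1 = 1, pos_x_2 = 5, pos_y_2 = 7, pos_z_2 = 7, depth_2 = 2, height_2 = 2, pos_x_3 = 2, pos_y_3 = 3, pos_z_3 = 10, pos_x_4 = 2, pos_y_4 = 4, pos_z_4 = 1, depth_4 = 4, height_4 = 4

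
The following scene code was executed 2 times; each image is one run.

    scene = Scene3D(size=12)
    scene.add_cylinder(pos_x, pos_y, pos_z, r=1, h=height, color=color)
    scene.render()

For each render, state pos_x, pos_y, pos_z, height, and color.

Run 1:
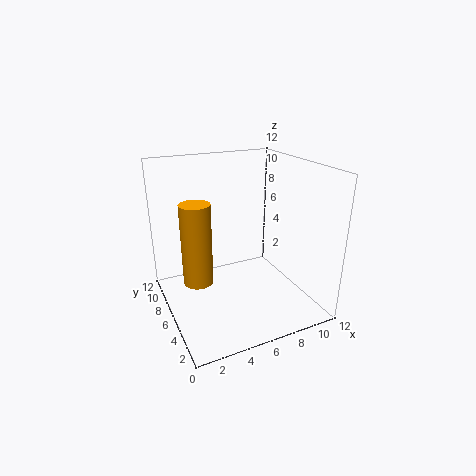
pos_x = 1.25
pos_y = 2.25
pos_z = 5.25
height = 5.5
color = 'orange'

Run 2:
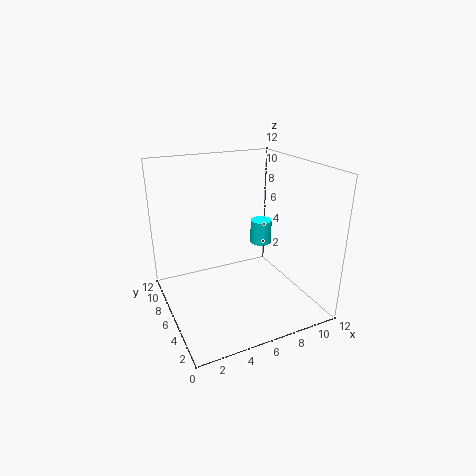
pos_x = 9.75
pos_y = 8.75
pos_z = 3.75
height = 2.25
color = 'cyan'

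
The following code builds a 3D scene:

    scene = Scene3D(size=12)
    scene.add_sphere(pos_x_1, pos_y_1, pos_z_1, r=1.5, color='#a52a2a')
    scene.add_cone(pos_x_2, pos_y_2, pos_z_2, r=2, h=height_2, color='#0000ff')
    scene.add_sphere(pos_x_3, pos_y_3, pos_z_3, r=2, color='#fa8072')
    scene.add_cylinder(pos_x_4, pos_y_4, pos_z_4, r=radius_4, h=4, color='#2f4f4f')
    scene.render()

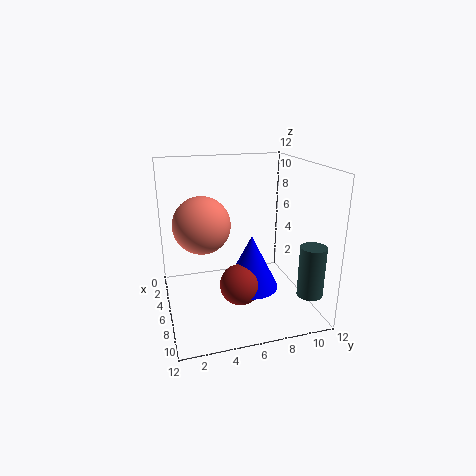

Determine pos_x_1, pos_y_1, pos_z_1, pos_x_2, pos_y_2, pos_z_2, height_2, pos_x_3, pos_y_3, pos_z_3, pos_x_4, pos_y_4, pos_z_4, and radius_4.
pos_x_1 = 10; pos_y_1 = 5; pos_z_1 = 4; pos_x_2 = 9.5; pos_y_2 = 6; pos_z_2 = 3.5; height_2 = 4; pos_x_3 = 9; pos_y_3 = 2.5; pos_z_3 = 8.5; pos_x_4 = 10.5; pos_y_4 = 10.5; pos_z_4 = 2.5; radius_4 = 1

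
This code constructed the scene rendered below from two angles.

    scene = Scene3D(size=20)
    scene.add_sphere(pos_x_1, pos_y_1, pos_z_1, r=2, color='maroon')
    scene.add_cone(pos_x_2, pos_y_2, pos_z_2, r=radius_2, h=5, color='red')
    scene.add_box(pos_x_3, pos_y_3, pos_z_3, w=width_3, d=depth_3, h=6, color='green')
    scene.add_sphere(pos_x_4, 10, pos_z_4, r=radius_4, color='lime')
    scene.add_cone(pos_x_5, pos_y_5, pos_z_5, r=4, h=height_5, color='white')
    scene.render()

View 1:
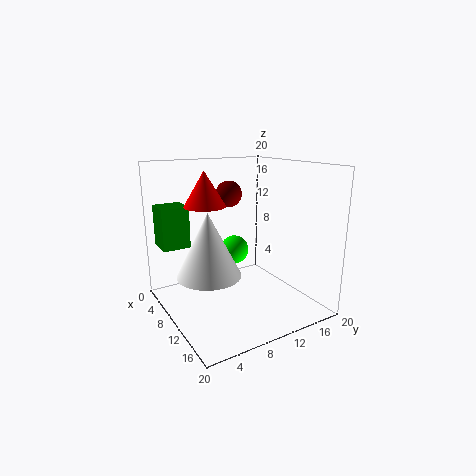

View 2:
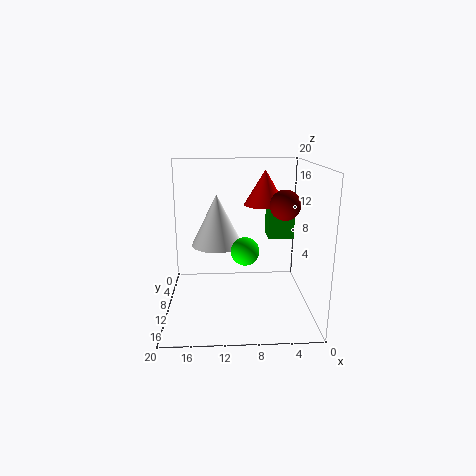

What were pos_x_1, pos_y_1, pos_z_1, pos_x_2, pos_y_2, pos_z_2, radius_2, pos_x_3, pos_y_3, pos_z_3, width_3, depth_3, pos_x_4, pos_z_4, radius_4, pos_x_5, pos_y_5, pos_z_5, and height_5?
pos_x_1 = 4, pos_y_1 = 12, pos_z_1 = 15, pos_x_2 = 6, pos_y_2 = 7, pos_z_2 = 14, radius_2 = 3, pos_x_3 = 1, pos_y_3 = 1, pos_z_3 = 8, width_3 = 4, depth_3 = 4, pos_x_4 = 9, pos_z_4 = 8, radius_4 = 2, pos_x_5 = 13, pos_y_5 = 4, pos_z_5 = 7, height_5 = 8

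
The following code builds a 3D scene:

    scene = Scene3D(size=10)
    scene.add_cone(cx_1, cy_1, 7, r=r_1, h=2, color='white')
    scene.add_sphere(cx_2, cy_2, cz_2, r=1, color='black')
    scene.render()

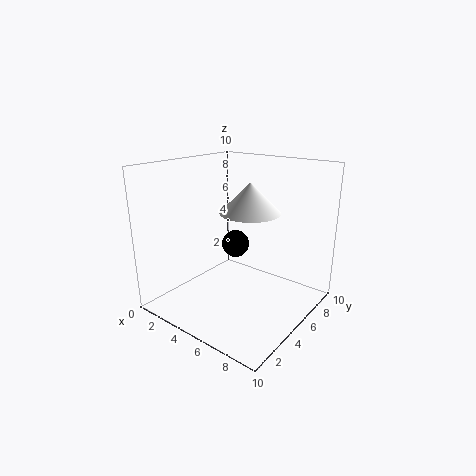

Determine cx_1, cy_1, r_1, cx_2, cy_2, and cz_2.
cx_1 = 6, cy_1 = 5, r_1 = 2, cx_2 = 4, cy_2 = 6, cz_2 = 4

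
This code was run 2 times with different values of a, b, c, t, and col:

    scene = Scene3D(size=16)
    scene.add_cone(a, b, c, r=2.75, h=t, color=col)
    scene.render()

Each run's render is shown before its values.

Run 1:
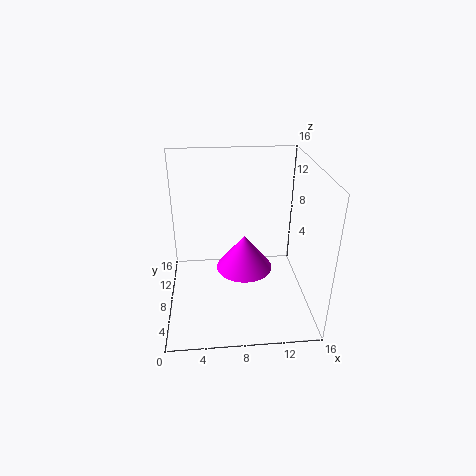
a = 8.25
b = 4
c = 7
t = 3.5
col = 'magenta'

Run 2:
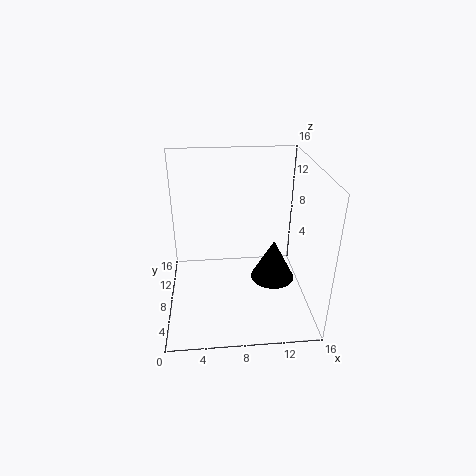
a = 12.75
b = 10.75
c = 0.5
t = 5.25
col = 'black'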